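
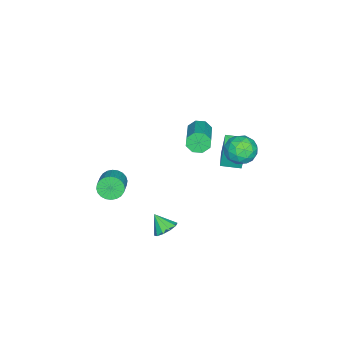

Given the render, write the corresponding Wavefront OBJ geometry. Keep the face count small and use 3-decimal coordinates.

v -2.135 0.672 0.736
v -1.821 0.479 0.188
v -0.031 1.155 0.977
v -0.345 1.348 1.524
v -1.987 0.955 0.158
v -0.197 1.631 0.947
v -2.24 1.265 0.466
v -0.45 1.941 1.255
v -2.432 1.228 0.932
v -0.641 1.904 1.721
v -2.449 0.865 1.283
v -0.659 1.541 2.072
v -2.283 0.389 1.313
v -0.493 1.065 2.102
v -2.03 0.079 1.005
v -0.24 0.755 1.794
v -1.839 0.116 0.539
v -0.048 0.792 1.328
v 0.406 -3.013 -2.632
v 0.788 -3.37 -3.127
v 1.957 -2.984 -2.503
v 1.574 -2.627 -2.008
v 0.768 -3.116 -3.246
v 1.936 -2.73 -2.622
v 0.692 -2.846 -3.271
v 1.861 -2.461 -2.647
v 0.573 -2.602 -3.199
v 1.742 -2.217 -2.575
v 0.429 -2.421 -3.041
v 1.598 -2.035 -2.417
v 0.281 -2.329 -2.821
v 1.449 -1.944 -2.196
v 0.152 -2.342 -2.571
v 1.32 -1.956 -1.947
v 0.061 -2.457 -2.331
v 1.23 -2.071 -1.707
v 0.023 -2.656 -2.137
v 1.192 -2.27 -1.513
v 0.044 -2.91 -2.018
v 1.212 -2.524 -1.394
v 0.119 -3.179 -1.993
v 1.288 -2.794 -1.369
v 0.238 -3.423 -2.065
v 1.407 -3.038 -1.441
v 0.382 -3.605 -2.223
v 1.551 -3.219 -1.599
v 0.531 -3.696 -2.444
v 1.699 -3.311 -1.819
v 0.66 -3.684 -2.693
v 1.828 -3.298 -2.069
v 0.75 -3.569 -2.933
v 1.919 -3.183 -2.309
v -0.847 2.367 0.616
v -0.894 2.547 2.124
v -1.19 3.373 0.485
v -1.236 3.552 1.994
v 0.156 2.708 0.606
v 0.11 2.887 2.115
v -0.186 3.713 0.476
v -0.233 3.893 1.984
v -0.241 4.467 2.531
v 0.427 4.496 1.938
v 0.233 3.184 3.002
v 0.901 3.213 2.409
v 0.894 3.777 3.103
v 0.601 4.57 2.812
v 0.059 3.11 2.128
v -0.234 3.903 1.837
v 0.613 3.658 1.689
v 1.129 4.07 2.292
v -0.469 3.61 2.648
v 0.047 4.022 3.251
v 0.051 4.594 2.193
v 0.609 3.086 2.747
v 0.604 3.417 3.155
v 0.997 3.435 2.806
v 0.154 4.637 2.707
v 0.546 4.654 2.358
v 0.821 4.232 3.043
v 0.114 3.026 2.582
v 0.506 3.043 2.233
v -0.337 4.245 2.134
v 0.056 4.263 1.785
v -0.161 3.448 1.897
v 0.553 4.119 1.699
v 0.832 3.365 1.975
v 0.337 3.304 1.81
v 0.165 3.77 1.639
v 0.857 4.361 2.053
v 1.135 3.607 2.329
v 1.131 3.938 2.737
v 0.959 4.404 2.566
v 0.966 3.868 1.906
v -0.475 4.073 2.611
v -0.197 3.319 2.887
v -0.299 3.276 2.374
v -0.471 3.742 2.203
v -0.172 4.315 2.965
v 0.107 3.561 3.241
v 0.495 3.91 3.301
v 0.323 4.376 3.13
v -0.306 3.812 3.034
v 2.691 0.882 -2.999
v 3.037 1.279 -2.569
v 2.509 0.178 -2.201
v 2.634 1.397 -2.557
v 2.252 1.317 -2.715
v 2.039 1.072 -2.981
v 2.074 0.754 -3.254
v 2.345 0.485 -3.429
v 2.749 0.368 -3.44
v 3.13 0.448 -3.283
v 3.344 0.693 -3.017
v 3.309 1.011 -2.744
f 2 1 5
f 2 5 3
f 3 5 6
f 3 6 4
f 5 1 7
f 5 7 6
f 6 7 8
f 6 8 4
f 7 1 9
f 7 9 8
f 8 9 10
f 8 10 4
f 9 1 11
f 9 11 10
f 10 11 12
f 10 12 4
f 11 1 13
f 11 13 12
f 12 13 14
f 12 14 4
f 13 1 15
f 13 15 14
f 14 15 16
f 14 16 4
f 15 1 17
f 15 17 16
f 16 17 18
f 16 18 4
f 17 1 2
f 17 2 18
f 18 2 3
f 18 3 4
f 20 19 23
f 20 23 21
f 21 23 24
f 21 24 22
f 23 19 25
f 23 25 24
f 24 25 26
f 24 26 22
f 25 19 27
f 25 27 26
f 26 27 28
f 26 28 22
f 27 19 29
f 27 29 28
f 28 29 30
f 28 30 22
f 29 19 31
f 29 31 30
f 30 31 32
f 30 32 22
f 31 19 33
f 31 33 32
f 32 33 34
f 32 34 22
f 33 19 35
f 33 35 34
f 34 35 36
f 34 36 22
f 35 19 37
f 35 37 36
f 36 37 38
f 36 38 22
f 37 19 39
f 37 39 38
f 38 39 40
f 38 40 22
f 39 19 41
f 39 41 40
f 40 41 42
f 40 42 22
f 41 19 43
f 41 43 42
f 42 43 44
f 42 44 22
f 43 19 45
f 43 45 44
f 44 45 46
f 44 46 22
f 45 19 47
f 45 47 46
f 46 47 48
f 46 48 22
f 47 19 49
f 47 49 48
f 48 49 50
f 48 50 22
f 49 19 51
f 49 51 50
f 50 51 52
f 50 52 22
f 51 19 20
f 51 20 52
f 52 20 21
f 52 21 22
f 54 56 53
f 57 54 53
f 53 56 55
f 55 57 53
f 54 60 56
f 58 54 57
f 58 60 54
f 56 60 55
f 59 57 55
f 55 60 59
f 59 58 57
f 60 58 59
f 61 98 77
f 98 72 101
f 77 101 66
f 98 101 77
f 61 77 73
f 77 66 78
f 73 78 62
f 77 78 73
f 61 73 82
f 73 62 83
f 82 83 68
f 73 83 82
f 61 82 94
f 82 68 97
f 94 97 71
f 82 97 94
f 61 94 98
f 94 71 102
f 98 102 72
f 94 102 98
f 62 78 89
f 78 66 92
f 89 92 70
f 78 92 89
f 66 101 79
f 101 72 100
f 79 100 65
f 101 100 79
f 72 102 99
f 102 71 95
f 99 95 63
f 102 95 99
f 71 97 96
f 97 68 84
f 96 84 67
f 97 84 96
f 68 83 88
f 83 62 85
f 88 85 69
f 83 85 88
f 64 90 76
f 90 70 91
f 76 91 65
f 90 91 76
f 64 76 74
f 76 65 75
f 74 75 63
f 76 75 74
f 64 74 81
f 74 63 80
f 81 80 67
f 74 80 81
f 64 81 86
f 81 67 87
f 86 87 69
f 81 87 86
f 64 86 90
f 86 69 93
f 90 93 70
f 86 93 90
f 65 91 79
f 91 70 92
f 79 92 66
f 91 92 79
f 63 75 99
f 75 65 100
f 99 100 72
f 75 100 99
f 67 80 96
f 80 63 95
f 96 95 71
f 80 95 96
f 69 87 88
f 87 67 84
f 88 84 68
f 87 84 88
f 70 93 89
f 93 69 85
f 89 85 62
f 93 85 89
f 104 103 106
f 104 106 105
f 106 103 107
f 106 107 105
f 107 103 108
f 107 108 105
f 108 103 109
f 108 109 105
f 109 103 110
f 109 110 105
f 110 103 111
f 110 111 105
f 111 103 112
f 111 112 105
f 112 103 113
f 112 113 105
f 113 103 114
f 113 114 105
f 114 103 104
f 114 104 105



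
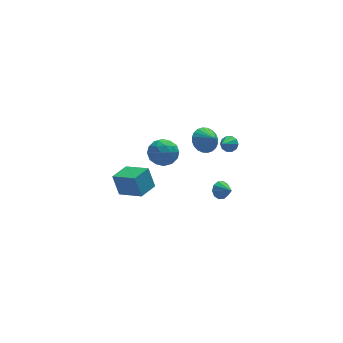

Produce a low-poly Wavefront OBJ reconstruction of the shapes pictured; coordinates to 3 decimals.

v 2.246 1.108 -4.041
v 2.498 1.522 -3.623
v 2.654 0.332 -3.519
v 2.139 1.42 -3.493
v 1.82 1.199 -3.571
v 1.664 0.944 -3.83
v 1.73 0.75 -4.168
v 1.993 0.694 -4.458
v 2.352 0.795 -4.589
v 2.671 1.016 -4.51
v 2.827 1.272 -4.252
v 2.761 1.465 -3.913
v -3.284 -2.156 -0.503
v -3.556 -1.761 0.791
v -4.287 -1.027 -1.059
v -4.56 -0.632 0.235
v -2.3 -1.308 -0.555
v -2.573 -0.913 0.739
v -3.304 -0.179 -1.111
v -3.576 0.216 0.183
v 1.653 2.503 -0.483
v 2.249 3.087 -0.174
v 2.027 1.757 0.203
v 1.98 3.146 0.037
v 1.661 3.108 0.169
v 1.341 2.977 0.202
v 1.068 2.774 0.13
v 0.885 2.53 -0.035
v 0.818 2.282 -0.268
v 0.879 2.067 -0.534
v 1.057 1.919 -0.793
v 1.326 1.859 -1.004
v 1.645 1.898 -1.136
v 1.965 2.028 -1.168
v 2.238 2.231 -1.097
v 2.421 2.475 -0.932
v 2.488 2.723 -0.698
v 2.428 2.938 -0.432
v -2.99 -2.696 4.169
v -2.243 -2.368 3.757
v -2.397 -4.052 4.163
v -1.65 -3.724 3.751
v -1.831 -3.498 4.619
v -2.197 -2.66 4.622
v -2.443 -3.76 3.298
v -2.809 -2.922 3.301
v -1.904 -3.025 3.218
v -1.526 -2.863 4.035
v -3.114 -3.557 3.885
v -2.736 -3.395 4.702
v -2.669 -2.413 3.963
v -1.971 -4.007 3.957
v -2.078 -3.874 4.467
v -1.638 -3.681 4.225
v -2.642 -2.584 4.472
v -2.202 -2.391 4.23
v -1.96 -3.056 4.737
v -2.438 -4.029 3.69
v -1.998 -3.836 3.448
v -3.002 -2.739 3.695
v -2.562 -2.546 3.453
v -2.68 -3.364 3.183
v -2.03 -2.606 3.405
v -1.682 -3.403 3.402
v -2.148 -3.425 3.135
v -2.363 -2.932 3.137
v -1.808 -2.511 3.885
v -1.459 -3.308 3.882
v -1.565 -3.175 4.392
v -1.781 -2.683 4.394
v -1.609 -2.897 3.568
v -3.181 -3.112 4.038
v -2.832 -3.909 4.035
v -2.859 -3.737 3.526
v -3.075 -3.245 3.528
v -2.958 -3.017 4.518
v -2.61 -3.814 4.515
v -2.277 -3.488 4.783
v -2.492 -2.995 4.785
v -3.031 -3.523 4.352
v 1.738 -2.006 2.813
v 2.031 -2.436 2.671
v 1.142 -2.614 3.427
v 2.172 -2.3 2.941
v 2.146 -2.052 3.163
v 1.965 -1.786 3.251
v 1.696 -1.604 3.171
v 1.444 -1.575 2.955
v 1.304 -1.711 2.684
v 1.329 -1.96 2.463
v 1.51 -2.226 2.375
v 1.779 -2.407 2.454
f 2 1 4
f 2 4 3
f 4 1 5
f 4 5 3
f 5 1 6
f 5 6 3
f 6 1 7
f 6 7 3
f 7 1 8
f 7 8 3
f 8 1 9
f 8 9 3
f 9 1 10
f 9 10 3
f 10 1 11
f 10 11 3
f 11 1 12
f 11 12 3
f 12 1 2
f 12 2 3
f 14 16 13
f 17 14 13
f 13 16 15
f 15 17 13
f 14 20 16
f 18 14 17
f 18 20 14
f 16 20 15
f 19 17 15
f 15 20 19
f 19 18 17
f 20 18 19
f 22 21 24
f 22 24 23
f 24 21 25
f 24 25 23
f 25 21 26
f 25 26 23
f 26 21 27
f 26 27 23
f 27 21 28
f 27 28 23
f 28 21 29
f 28 29 23
f 29 21 30
f 29 30 23
f 30 21 31
f 30 31 23
f 31 21 32
f 31 32 23
f 32 21 33
f 32 33 23
f 33 21 34
f 33 34 23
f 34 21 35
f 34 35 23
f 35 21 36
f 35 36 23
f 36 21 37
f 36 37 23
f 37 21 38
f 37 38 23
f 38 21 22
f 38 22 23
f 39 76 55
f 76 50 79
f 55 79 44
f 76 79 55
f 39 55 51
f 55 44 56
f 51 56 40
f 55 56 51
f 39 51 60
f 51 40 61
f 60 61 46
f 51 61 60
f 39 60 72
f 60 46 75
f 72 75 49
f 60 75 72
f 39 72 76
f 72 49 80
f 76 80 50
f 72 80 76
f 40 56 67
f 56 44 70
f 67 70 48
f 56 70 67
f 44 79 57
f 79 50 78
f 57 78 43
f 79 78 57
f 50 80 77
f 80 49 73
f 77 73 41
f 80 73 77
f 49 75 74
f 75 46 62
f 74 62 45
f 75 62 74
f 46 61 66
f 61 40 63
f 66 63 47
f 61 63 66
f 42 68 54
f 68 48 69
f 54 69 43
f 68 69 54
f 42 54 52
f 54 43 53
f 52 53 41
f 54 53 52
f 42 52 59
f 52 41 58
f 59 58 45
f 52 58 59
f 42 59 64
f 59 45 65
f 64 65 47
f 59 65 64
f 42 64 68
f 64 47 71
f 68 71 48
f 64 71 68
f 43 69 57
f 69 48 70
f 57 70 44
f 69 70 57
f 41 53 77
f 53 43 78
f 77 78 50
f 53 78 77
f 45 58 74
f 58 41 73
f 74 73 49
f 58 73 74
f 47 65 66
f 65 45 62
f 66 62 46
f 65 62 66
f 48 71 67
f 71 47 63
f 67 63 40
f 71 63 67
f 82 81 84
f 82 84 83
f 84 81 85
f 84 85 83
f 85 81 86
f 85 86 83
f 86 81 87
f 86 87 83
f 87 81 88
f 87 88 83
f 88 81 89
f 88 89 83
f 89 81 90
f 89 90 83
f 90 81 91
f 90 91 83
f 91 81 92
f 91 92 83
f 92 81 82
f 92 82 83



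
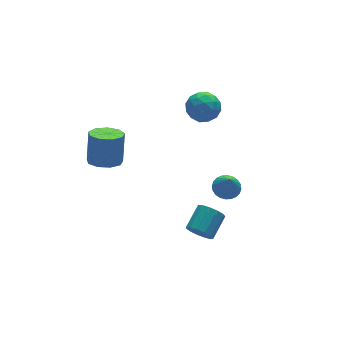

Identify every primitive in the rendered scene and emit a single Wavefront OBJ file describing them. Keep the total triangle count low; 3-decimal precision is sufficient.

v 3.29 4.326 0.584
v 4.139 3.943 0.916
v 2.481 3.137 1.284
v 3.33 2.754 1.616
v 2.996 3.609 1.983
v 3.496 4.344 1.551
v 3.124 2.736 0.649
v 3.624 3.471 0.217
v 4.037 2.961 0.956
v 3.957 3.5 1.78
v 2.663 3.58 0.42
v 2.583 4.119 1.244
v 3.785 4.239 0.689
v 2.835 2.841 1.511
v 2.638 3.343 1.727
v 3.137 3.119 1.922
v 3.407 4.474 1.062
v 3.906 4.25 1.257
v 3.235 4.053 1.884
v 2.714 2.83 0.943
v 3.213 2.606 1.138
v 3.483 3.961 0.278
v 3.982 3.737 0.473
v 3.385 3.027 0.316
v 4.224 3.437 0.907
v 3.749 2.738 1.318
v 3.628 2.727 0.75
v 3.922 3.159 0.496
v 4.178 3.754 1.392
v 3.702 3.055 1.803
v 3.506 3.557 2.019
v 3.8 3.989 1.765
v 4.118 3.176 1.415
v 2.918 4.025 0.397
v 2.442 3.326 0.808
v 2.82 3.091 0.435
v 3.114 3.523 0.181
v 2.871 4.342 0.882
v 2.396 3.643 1.293
v 2.698 3.921 1.704
v 2.992 4.353 1.45
v 2.502 3.904 0.785
v -3.28 1.983 1.404
v -2.46 2.219 1.088
v -2.02 2.794 2.659
v -2.84 2.557 2.976
v -2.858 2.694 1.026
v -2.417 3.269 2.597
v -3.453 2.836 1.141
v -3.012 3.411 2.712
v -3.967 2.579 1.379
v -3.527 3.153 2.95
v -4.16 2.043 1.629
v -3.72 2.617 3.2
v -3.941 1.478 1.774
v -3.501 2.053 3.345
v -3.413 1.15 1.746
v -2.973 1.724 3.317
v -2.823 1.211 1.558
v -2.382 1.786 3.129
v -2.447 1.634 1.298
v -2.006 2.208 2.87
v 2.297 -0.514 -1.571
v 2.708 0.055 -1.307
v 2.183 -1.006 -0.329
v 2.438 0.166 -1.288
v 2.146 0.174 -1.312
v 1.878 0.076 -1.375
v 1.673 -0.111 -1.468
v 1.563 -0.36 -1.577
v 1.565 -0.632 -1.685
v 1.679 -0.886 -1.775
v 1.886 -1.084 -1.834
v 2.157 -1.194 -1.853
v 2.448 -1.202 -1.829
v 2.717 -1.104 -1.766
v 2.921 -0.917 -1.673
v 3.031 -0.668 -1.564
v 3.029 -0.396 -1.457
v 2.916 -0.142 -1.366
v -0.454 -2.478 -2.016
v 0.022 -2.819 -2.485
v 1.11 -2.142 -1.873
v 0.634 -1.802 -1.404
v -0.095 -2.459 -2.675
v 0.993 -1.783 -2.062
v -0.326 -2.106 -2.655
v 0.762 -1.429 -2.042
v -0.598 -1.871 -2.432
v 0.49 -1.194 -1.82
v -0.824 -1.829 -2.077
v 0.264 -1.152 -1.465
v -0.932 -1.993 -1.703
v 0.156 -1.316 -1.091
v -0.889 -2.311 -1.429
v 0.199 -1.634 -0.816
v -0.708 -2.682 -1.34
v 0.38 -2.006 -0.728
v -0.446 -2.989 -1.467
v 0.642 -2.312 -0.854
v -0.186 -3.133 -1.768
v 0.901 -2.457 -1.155
v -0.012 -3.07 -2.147
v 1.076 -2.393 -1.535
f 1 38 17
f 38 12 41
f 17 41 6
f 38 41 17
f 1 17 13
f 17 6 18
f 13 18 2
f 17 18 13
f 1 13 22
f 13 2 23
f 22 23 8
f 13 23 22
f 1 22 34
f 22 8 37
f 34 37 11
f 22 37 34
f 1 34 38
f 34 11 42
f 38 42 12
f 34 42 38
f 2 18 29
f 18 6 32
f 29 32 10
f 18 32 29
f 6 41 19
f 41 12 40
f 19 40 5
f 41 40 19
f 12 42 39
f 42 11 35
f 39 35 3
f 42 35 39
f 11 37 36
f 37 8 24
f 36 24 7
f 37 24 36
f 8 23 28
f 23 2 25
f 28 25 9
f 23 25 28
f 4 30 16
f 30 10 31
f 16 31 5
f 30 31 16
f 4 16 14
f 16 5 15
f 14 15 3
f 16 15 14
f 4 14 21
f 14 3 20
f 21 20 7
f 14 20 21
f 4 21 26
f 21 7 27
f 26 27 9
f 21 27 26
f 4 26 30
f 26 9 33
f 30 33 10
f 26 33 30
f 5 31 19
f 31 10 32
f 19 32 6
f 31 32 19
f 3 15 39
f 15 5 40
f 39 40 12
f 15 40 39
f 7 20 36
f 20 3 35
f 36 35 11
f 20 35 36
f 9 27 28
f 27 7 24
f 28 24 8
f 27 24 28
f 10 33 29
f 33 9 25
f 29 25 2
f 33 25 29
f 44 43 47
f 44 47 45
f 45 47 48
f 45 48 46
f 47 43 49
f 47 49 48
f 48 49 50
f 48 50 46
f 49 43 51
f 49 51 50
f 50 51 52
f 50 52 46
f 51 43 53
f 51 53 52
f 52 53 54
f 52 54 46
f 53 43 55
f 53 55 54
f 54 55 56
f 54 56 46
f 55 43 57
f 55 57 56
f 56 57 58
f 56 58 46
f 57 43 59
f 57 59 58
f 58 59 60
f 58 60 46
f 59 43 61
f 59 61 60
f 60 61 62
f 60 62 46
f 61 43 44
f 61 44 62
f 62 44 45
f 62 45 46
f 64 63 66
f 64 66 65
f 66 63 67
f 66 67 65
f 67 63 68
f 67 68 65
f 68 63 69
f 68 69 65
f 69 63 70
f 69 70 65
f 70 63 71
f 70 71 65
f 71 63 72
f 71 72 65
f 72 63 73
f 72 73 65
f 73 63 74
f 73 74 65
f 74 63 75
f 74 75 65
f 75 63 76
f 75 76 65
f 76 63 77
f 76 77 65
f 77 63 78
f 77 78 65
f 78 63 79
f 78 79 65
f 79 63 80
f 79 80 65
f 80 63 64
f 80 64 65
f 82 81 85
f 82 85 83
f 83 85 86
f 83 86 84
f 85 81 87
f 85 87 86
f 86 87 88
f 86 88 84
f 87 81 89
f 87 89 88
f 88 89 90
f 88 90 84
f 89 81 91
f 89 91 90
f 90 91 92
f 90 92 84
f 91 81 93
f 91 93 92
f 92 93 94
f 92 94 84
f 93 81 95
f 93 95 94
f 94 95 96
f 94 96 84
f 95 81 97
f 95 97 96
f 96 97 98
f 96 98 84
f 97 81 99
f 97 99 98
f 98 99 100
f 98 100 84
f 99 81 101
f 99 101 100
f 100 101 102
f 100 102 84
f 101 81 103
f 101 103 102
f 102 103 104
f 102 104 84
f 103 81 82
f 103 82 104
f 104 82 83
f 104 83 84



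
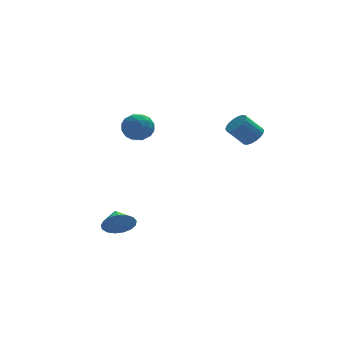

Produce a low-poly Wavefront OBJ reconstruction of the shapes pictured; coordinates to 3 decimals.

v 4.428 -3.619 1.864
v 4.969 -3.835 2.368
v 3.972 -3.777 3.461
v 3.432 -3.561 2.956
v 4.993 -3.493 2.372
v 3.996 -3.435 3.465
v 4.905 -3.176 2.275
v 3.909 -3.118 3.368
v 4.723 -2.947 2.097
v 3.727 -2.889 3.19
v 4.483 -2.851 1.872
v 3.486 -2.793 2.965
v 4.231 -2.907 1.646
v 3.235 -2.849 2.739
v 4.019 -3.104 1.463
v 3.023 -3.046 2.556
v 3.888 -3.403 1.359
v 2.891 -3.345 2.452
v 3.864 -3.745 1.355
v 2.867 -3.687 2.448
v 3.951 -4.062 1.452
v 2.955 -4.004 2.545
v 4.133 -4.291 1.63
v 3.137 -4.233 2.723
v 4.374 -4.387 1.855
v 3.377 -4.329 2.948
v 4.625 -4.331 2.081
v 3.629 -4.273 3.174
v 4.837 -4.134 2.264
v 3.841 -4.076 3.357
v -3.368 -4.442 -3.78
v -2.612 -4.73 -3.193
v -3.352 -3.338 -3.26
v -2.395 -4.551 -3.58
v -2.4 -4.347 -4.012
v -2.627 -4.164 -4.392
v -3.024 -4.045 -4.632
v -3.5 -4.017 -4.676
v -3.946 -4.086 -4.515
v -4.259 -4.236 -4.186
v -4.368 -4.434 -3.764
v -4.248 -4.633 -3.346
v -3.927 -4.789 -3.027
v -3.478 -4.865 -2.881
v -3.003 -4.844 -2.941
v -1.655 -0.074 1.628
v -0.742 -0.391 1.953
v -2.338 -1.469 2.187
v -1.425 -1.786 2.512
v -1.886 -1.002 2.973
v -1.464 -0.14 2.628
v -1.616 -1.72 1.512
v -1.194 -0.858 1.167
v -0.717 -1.408 1.881
v -0.885 -0.965 2.784
v -2.195 -0.895 1.356
v -2.363 -0.452 2.259
v -1.139 -0.11 1.742
v -1.941 -1.75 2.398
v -2.213 -1.289 2.67
v -1.676 -1.476 2.86
v -1.563 0.037 2.139
v -1.027 -0.149 2.329
v -1.699 -0.508 2.929
v -2.053 -1.711 1.811
v -1.517 -1.897 2.001
v -1.404 -0.384 1.28
v -0.867 -0.571 1.47
v -1.381 -1.352 1.211
v -0.587 -0.894 1.89
v -0.989 -1.714 2.219
v -1.101 -1.675 1.631
v -0.853 -1.169 1.428
v -0.686 -0.634 2.421
v -1.087 -1.454 2.749
v -1.358 -0.993 3.021
v -1.11 -0.486 2.818
v -0.671 -1.231 2.379
v -1.993 -0.406 1.391
v -2.394 -1.226 1.719
v -1.97 -1.374 1.322
v -1.722 -0.867 1.119
v -2.091 -0.146 1.921
v -2.493 -0.966 2.25
v -2.227 -0.691 2.712
v -1.979 -0.185 2.509
v -2.409 -0.629 1.761
f 2 1 5
f 2 5 3
f 3 5 6
f 3 6 4
f 5 1 7
f 5 7 6
f 6 7 8
f 6 8 4
f 7 1 9
f 7 9 8
f 8 9 10
f 8 10 4
f 9 1 11
f 9 11 10
f 10 11 12
f 10 12 4
f 11 1 13
f 11 13 12
f 12 13 14
f 12 14 4
f 13 1 15
f 13 15 14
f 14 15 16
f 14 16 4
f 15 1 17
f 15 17 16
f 16 17 18
f 16 18 4
f 17 1 19
f 17 19 18
f 18 19 20
f 18 20 4
f 19 1 21
f 19 21 20
f 20 21 22
f 20 22 4
f 21 1 23
f 21 23 22
f 22 23 24
f 22 24 4
f 23 1 25
f 23 25 24
f 24 25 26
f 24 26 4
f 25 1 27
f 25 27 26
f 26 27 28
f 26 28 4
f 27 1 29
f 27 29 28
f 28 29 30
f 28 30 4
f 29 1 2
f 29 2 30
f 30 2 3
f 30 3 4
f 32 31 34
f 32 34 33
f 34 31 35
f 34 35 33
f 35 31 36
f 35 36 33
f 36 31 37
f 36 37 33
f 37 31 38
f 37 38 33
f 38 31 39
f 38 39 33
f 39 31 40
f 39 40 33
f 40 31 41
f 40 41 33
f 41 31 42
f 41 42 33
f 42 31 43
f 42 43 33
f 43 31 44
f 43 44 33
f 44 31 45
f 44 45 33
f 45 31 32
f 45 32 33
f 46 83 62
f 83 57 86
f 62 86 51
f 83 86 62
f 46 62 58
f 62 51 63
f 58 63 47
f 62 63 58
f 46 58 67
f 58 47 68
f 67 68 53
f 58 68 67
f 46 67 79
f 67 53 82
f 79 82 56
f 67 82 79
f 46 79 83
f 79 56 87
f 83 87 57
f 79 87 83
f 47 63 74
f 63 51 77
f 74 77 55
f 63 77 74
f 51 86 64
f 86 57 85
f 64 85 50
f 86 85 64
f 57 87 84
f 87 56 80
f 84 80 48
f 87 80 84
f 56 82 81
f 82 53 69
f 81 69 52
f 82 69 81
f 53 68 73
f 68 47 70
f 73 70 54
f 68 70 73
f 49 75 61
f 75 55 76
f 61 76 50
f 75 76 61
f 49 61 59
f 61 50 60
f 59 60 48
f 61 60 59
f 49 59 66
f 59 48 65
f 66 65 52
f 59 65 66
f 49 66 71
f 66 52 72
f 71 72 54
f 66 72 71
f 49 71 75
f 71 54 78
f 75 78 55
f 71 78 75
f 50 76 64
f 76 55 77
f 64 77 51
f 76 77 64
f 48 60 84
f 60 50 85
f 84 85 57
f 60 85 84
f 52 65 81
f 65 48 80
f 81 80 56
f 65 80 81
f 54 72 73
f 72 52 69
f 73 69 53
f 72 69 73
f 55 78 74
f 78 54 70
f 74 70 47
f 78 70 74



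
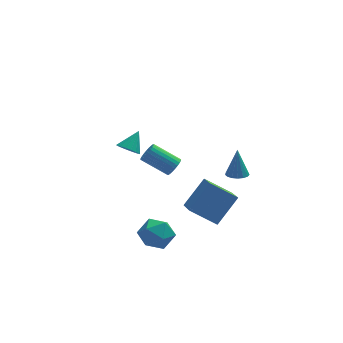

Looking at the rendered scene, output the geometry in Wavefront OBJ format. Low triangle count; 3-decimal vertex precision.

v -2.885 -3.18 -3.975
v -2.167 -2.767 -3.229
v -1.553 -4.133 -4.731
v -0.835 -3.72 -3.985
v -1.628 -4.434 -3.66
v -2.451 -3.844 -3.193
v -1.269 -3.056 -4.767
v -2.092 -2.466 -4.3
v -1.168 -2.691 -3.719
v -1.39 -3.542 -3.035
v -2.33 -3.358 -4.925
v -2.552 -4.209 -4.241
v -0.032 2.649 -3.172
v 0.34 2.636 -2.627
v -1.135 3.258 -1.604
v -1.508 3.271 -2.148
v 0.383 2.875 -2.711
v -1.093 3.498 -1.688
v 0.362 3.08 -2.865
v -1.113 3.703 -1.842
v 0.281 3.22 -3.066
v -1.194 3.842 -2.043
v 0.153 3.272 -3.283
v -1.322 3.895 -2.26
v -0.004 3.23 -3.483
v -1.479 3.852 -2.46
v -0.165 3.099 -3.636
v -1.64 3.721 -2.613
v -0.305 2.899 -3.718
v -1.781 3.522 -2.695
v -0.405 2.662 -3.716
v -1.88 3.284 -2.693
v -0.447 2.422 -3.632
v -1.923 3.045 -2.609
v -0.427 2.217 -3.478
v -1.902 2.84 -2.455
v -0.346 2.078 -3.277
v -1.821 2.7 -2.254
v -0.218 2.025 -3.06
v -1.693 2.648 -2.037
v -0.061 2.068 -2.86
v -1.536 2.69 -1.837
v 0.1 2.199 -2.707
v -1.375 2.821 -1.684
v 0.241 2.398 -2.625
v -1.235 3.021 -1.602
v 1.684 -2.146 -4.641
v 0.189 -1.663 -3.647
v 1.64 -0.339 -5.586
v 0.144 0.144 -4.592
v 2.956 -1.324 -3.128
v 1.46 -0.841 -2.134
v 2.911 0.483 -4.073
v 1.416 0.966 -3.079
v -3.271 -2.982 2.696
v -2.756 -3.44 2.666
v -2.609 -2.298 3.624
v -2.675 -3.232 2.455
v -2.713 -2.975 2.291
v -2.861 -2.719 2.208
v -3.09 -2.515 2.222
v -3.355 -2.404 2.329
v -3.604 -2.408 2.509
v -3.787 -2.525 2.727
v -3.868 -2.733 2.938
v -3.83 -2.99 3.101
v -3.682 -3.246 3.184
v -3.453 -3.45 3.171
v -3.187 -3.561 3.063
v -2.939 -3.557 2.883
v 2.547 -3.175 0.253
v 3.029 -3.606 0.328
v 2.593 -2.825 1.967
v 3.176 -3.338 0.27
v 3.18 -3.033 0.207
v 3.039 -2.761 0.156
v 2.785 -2.584 0.126
v 2.477 -2.542 0.125
v 2.185 -2.645 0.154
v 1.976 -2.869 0.206
v 1.898 -3.164 0.268
v 1.968 -3.461 0.327
v 2.172 -3.693 0.369
v 2.461 -3.806 0.384
v 2.77 -3.774 0.369
f 1 12 6
f 1 6 2
f 1 2 8
f 1 8 11
f 1 11 12
f 2 6 10
f 6 12 5
f 12 11 3
f 11 8 7
f 8 2 9
f 4 10 5
f 4 5 3
f 4 3 7
f 4 7 9
f 4 9 10
f 5 10 6
f 3 5 12
f 7 3 11
f 9 7 8
f 10 9 2
f 14 13 17
f 14 17 15
f 15 17 18
f 15 18 16
f 17 13 19
f 17 19 18
f 18 19 20
f 18 20 16
f 19 13 21
f 19 21 20
f 20 21 22
f 20 22 16
f 21 13 23
f 21 23 22
f 22 23 24
f 22 24 16
f 23 13 25
f 23 25 24
f 24 25 26
f 24 26 16
f 25 13 27
f 25 27 26
f 26 27 28
f 26 28 16
f 27 13 29
f 27 29 28
f 28 29 30
f 28 30 16
f 29 13 31
f 29 31 30
f 30 31 32
f 30 32 16
f 31 13 33
f 31 33 32
f 32 33 34
f 32 34 16
f 33 13 35
f 33 35 34
f 34 35 36
f 34 36 16
f 35 13 37
f 35 37 36
f 36 37 38
f 36 38 16
f 37 13 39
f 37 39 38
f 38 39 40
f 38 40 16
f 39 13 41
f 39 41 40
f 40 41 42
f 40 42 16
f 41 13 43
f 41 43 42
f 42 43 44
f 42 44 16
f 43 13 45
f 43 45 44
f 44 45 46
f 44 46 16
f 45 13 14
f 45 14 46
f 46 14 15
f 46 15 16
f 48 50 47
f 51 48 47
f 47 50 49
f 49 51 47
f 48 54 50
f 52 48 51
f 52 54 48
f 50 54 49
f 53 51 49
f 49 54 53
f 53 52 51
f 54 52 53
f 56 55 58
f 56 58 57
f 58 55 59
f 58 59 57
f 59 55 60
f 59 60 57
f 60 55 61
f 60 61 57
f 61 55 62
f 61 62 57
f 62 55 63
f 62 63 57
f 63 55 64
f 63 64 57
f 64 55 65
f 64 65 57
f 65 55 66
f 65 66 57
f 66 55 67
f 66 67 57
f 67 55 68
f 67 68 57
f 68 55 69
f 68 69 57
f 69 55 70
f 69 70 57
f 70 55 56
f 70 56 57
f 72 71 74
f 72 74 73
f 74 71 75
f 74 75 73
f 75 71 76
f 75 76 73
f 76 71 77
f 76 77 73
f 77 71 78
f 77 78 73
f 78 71 79
f 78 79 73
f 79 71 80
f 79 80 73
f 80 71 81
f 80 81 73
f 81 71 82
f 81 82 73
f 82 71 83
f 82 83 73
f 83 71 84
f 83 84 73
f 84 71 85
f 84 85 73
f 85 71 72
f 85 72 73



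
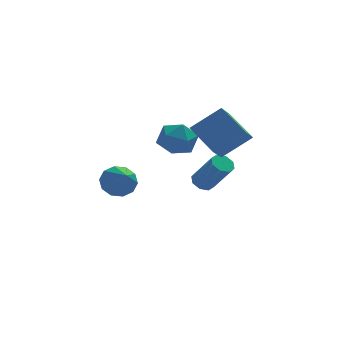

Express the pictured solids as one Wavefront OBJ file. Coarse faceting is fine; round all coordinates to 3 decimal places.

v 3.353 3.386 -2.653
v 3.867 3.659 -2.749
v 4.601 2.807 -1.242
v 4.087 2.534 -1.147
v 3.592 3.897 -2.481
v 4.326 3.045 -0.974
v 3.177 3.835 -2.314
v 3.911 2.983 -0.807
v 2.865 3.51 -2.345
v 3.599 2.658 -0.839
v 2.839 3.113 -2.558
v 3.573 2.261 -1.051
v 3.114 2.875 -2.826
v 3.848 2.023 -1.319
v 3.529 2.937 -2.993
v 4.263 2.085 -1.486
v 3.841 3.262 -2.961
v 4.575 2.41 -1.455
v 1.852 3.925 0.012
v 2.575 3.794 0.704
v 1.725 2.306 -0.164
v 2.448 2.175 0.528
v 1.545 2.53 0.804
v 1.623 3.531 0.912
v 2.677 2.569 -0.372
v 2.755 3.57 -0.264
v 3.085 2.956 0.466
v 2.385 2.932 1.193
v 1.915 3.168 -0.653
v 1.215 3.144 0.074
v 2.427 1.621 1.563
v 3.825 1.711 2.611
v 3.003 2.677 0.702
v 4.402 2.767 1.75
v 3.218 0.413 0.61
v 4.617 0.503 1.658
v 3.795 1.469 -0.251
v 5.193 1.559 0.797
v -1.122 -1.619 0.208
v -0.566 -1.915 -0.3
v -0.958 -2.961 1.172
v -0.329 -1.639 0.045
v -0.396 -1.355 0.451
v -0.74 -1.172 0.765
v -1.231 -1.16 0.867
v -1.679 -1.323 0.716
v -1.915 -1.599 0.372
v -1.849 -1.883 -0.035
v -1.504 -2.066 -0.349
v -1.014 -2.079 -0.45
f 2 1 5
f 2 5 3
f 3 5 6
f 3 6 4
f 5 1 7
f 5 7 6
f 6 7 8
f 6 8 4
f 7 1 9
f 7 9 8
f 8 9 10
f 8 10 4
f 9 1 11
f 9 11 10
f 10 11 12
f 10 12 4
f 11 1 13
f 11 13 12
f 12 13 14
f 12 14 4
f 13 1 15
f 13 15 14
f 14 15 16
f 14 16 4
f 15 1 17
f 15 17 16
f 16 17 18
f 16 18 4
f 17 1 2
f 17 2 18
f 18 2 3
f 18 3 4
f 19 30 24
f 19 24 20
f 19 20 26
f 19 26 29
f 19 29 30
f 20 24 28
f 24 30 23
f 30 29 21
f 29 26 25
f 26 20 27
f 22 28 23
f 22 23 21
f 22 21 25
f 22 25 27
f 22 27 28
f 23 28 24
f 21 23 30
f 25 21 29
f 27 25 26
f 28 27 20
f 32 34 31
f 35 32 31
f 31 34 33
f 33 35 31
f 32 38 34
f 36 32 35
f 36 38 32
f 34 38 33
f 37 35 33
f 33 38 37
f 37 36 35
f 38 36 37
f 40 39 42
f 40 42 41
f 42 39 43
f 42 43 41
f 43 39 44
f 43 44 41
f 44 39 45
f 44 45 41
f 45 39 46
f 45 46 41
f 46 39 47
f 46 47 41
f 47 39 48
f 47 48 41
f 48 39 49
f 48 49 41
f 49 39 50
f 49 50 41
f 50 39 40
f 50 40 41



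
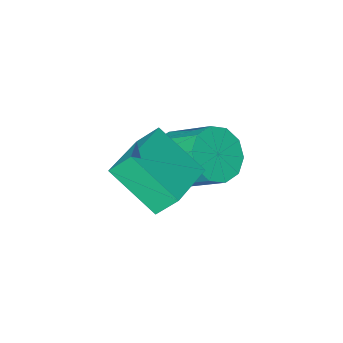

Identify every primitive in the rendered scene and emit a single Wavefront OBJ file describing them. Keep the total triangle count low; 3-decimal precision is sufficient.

v -2.539 1.625 0.622
v -1.724 1.499 1.113
v -2.166 2.908 2.21
v -2.981 3.035 1.718
v -1.614 1.878 0.67
v -2.056 3.287 1.767
v -1.858 2.161 0.208
v -2.3 3.57 1.305
v -2.361 2.239 -0.095
v -2.803 3.648 1.002
v -2.933 2.083 -0.125
v -3.375 3.492 0.972
v -3.354 1.752 0.13
v -3.796 3.161 1.227
v -3.464 1.373 0.573
v -3.906 2.782 1.67
v -3.22 1.09 1.035
v -3.662 2.499 2.132
v -2.717 1.012 1.338
v -3.159 2.421 2.435
v -2.145 1.168 1.368
v -2.587 2.577 2.465
v -1.429 3.509 1.619
v -0.832 2.171 2.796
v -1.859 3.968 2.358
v -1.261 2.629 3.535
v 0.121 4.471 1.925
v 0.719 3.132 3.102
v -0.308 4.929 2.664
v 0.289 3.591 3.841
f 2 1 5
f 2 5 3
f 3 5 6
f 3 6 4
f 5 1 7
f 5 7 6
f 6 7 8
f 6 8 4
f 7 1 9
f 7 9 8
f 8 9 10
f 8 10 4
f 9 1 11
f 9 11 10
f 10 11 12
f 10 12 4
f 11 1 13
f 11 13 12
f 12 13 14
f 12 14 4
f 13 1 15
f 13 15 14
f 14 15 16
f 14 16 4
f 15 1 17
f 15 17 16
f 16 17 18
f 16 18 4
f 17 1 19
f 17 19 18
f 18 19 20
f 18 20 4
f 19 1 21
f 19 21 20
f 20 21 22
f 20 22 4
f 21 1 2
f 21 2 22
f 22 2 3
f 22 3 4
f 24 26 23
f 27 24 23
f 23 26 25
f 25 27 23
f 24 30 26
f 28 24 27
f 28 30 24
f 26 30 25
f 29 27 25
f 25 30 29
f 29 28 27
f 30 28 29



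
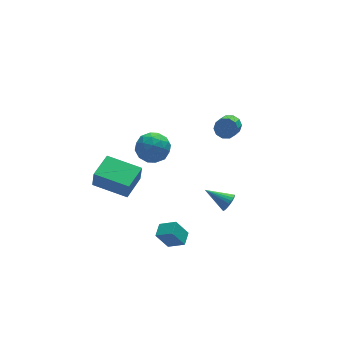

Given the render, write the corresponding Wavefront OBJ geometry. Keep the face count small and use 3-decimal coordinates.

v 1.414 -2.956 -1.657
v 1.744 -2.925 -1.218
v 0.446 -2.164 -0.983
v 1.809 -2.743 -1.339
v 1.806 -2.597 -1.516
v 1.735 -2.513 -1.716
v 1.608 -2.506 -1.907
v 1.448 -2.577 -2.054
v 1.282 -2.713 -2.132
v 1.138 -2.891 -2.128
v 1.043 -3.081 -2.043
v 1.011 -3.249 -1.891
v 1.049 -3.366 -1.698
v 1.15 -3.412 -1.498
v 1.297 -3.38 -1.326
v 1.464 -3.274 -1.211
v 1.622 -3.113 -1.172
v -1.309 -3.914 -3.185
v -1.898 -3.733 -2.202
v -1.973 -3.342 -3.688
v -2.562 -3.162 -2.705
v -0.858 -3.258 -3.035
v -1.447 -3.078 -2.052
v -1.522 -2.687 -3.538
v -2.111 -2.506 -2.555
v -3.627 3.47 -4.449
v -3.587 3.3 -3.373
v -2.493 4.605 -4.312
v -2.453 4.435 -3.236
v -2.187 2.065 -4.724
v -2.147 1.895 -3.648
v -1.053 3.2 -4.587
v -1.013 3.03 -3.511
v 2.832 0.464 1.145
v 3.201 0.024 0.911
v 2.637 -0.784 1.542
v 2.268 -0.344 1.775
v 3.365 0.159 1.231
v 2.8 -0.649 1.861
v 3.325 0.41 1.517
v 2.761 -0.398 2.147
v 3.097 0.682 1.661
v 2.532 -0.126 2.292
v 2.768 0.871 1.608
v 2.203 0.063 2.239
v 2.463 0.904 1.378
v 1.899 0.096 2.009
v 2.3 0.769 1.059
v 1.735 -0.039 1.689
v 2.339 0.518 0.773
v 1.775 -0.29 1.403
v 2.568 0.246 0.628
v 2.003 -0.562 1.259
v 2.897 0.057 0.681
v 2.332 -0.751 1.312
v -0.956 3.077 -1.058
v -0.199 2.743 -0.517
v -1.221 1.597 -1.603
v -0.464 1.263 -1.062
v -1.289 1.577 -0.617
v -1.125 2.491 -0.28
v -0.295 1.849 -1.84
v -0.131 2.763 -1.503
v 0.209 1.984 -1
v -0.405 1.815 -0.245
v -1.015 2.525 -1.875
v -1.629 2.356 -1.12
v -0.554 3.04 -0.74
v -0.866 1.3 -1.38
v -1.35 1.484 -1.119
v -0.906 1.288 -0.801
v -1.099 2.892 -0.601
v -0.654 2.696 -0.283
v -1.294 2.01 -0.341
v -0.766 1.644 -1.837
v -0.321 1.448 -1.519
v -0.514 3.052 -1.319
v -0.07 2.856 -1.001
v -0.126 2.33 -1.779
v 0.131 2.397 -0.706
v -0.025 1.527 -1.026
v 0.075 1.872 -1.483
v 0.171 2.409 -1.285
v -0.231 2.298 -0.262
v -0.386 1.428 -0.582
v -0.871 1.613 -0.32
v -0.775 2.15 -0.122
v 0.01 1.852 -0.546
v -1.034 2.912 -1.538
v -1.189 2.042 -1.858
v -0.645 2.19 -1.998
v -0.549 2.727 -1.8
v -1.395 2.813 -1.094
v -1.551 1.943 -1.414
v -1.591 1.931 -0.835
v -1.495 2.468 -0.637
v -1.43 2.488 -1.574
f 2 1 4
f 2 4 3
f 4 1 5
f 4 5 3
f 5 1 6
f 5 6 3
f 6 1 7
f 6 7 3
f 7 1 8
f 7 8 3
f 8 1 9
f 8 9 3
f 9 1 10
f 9 10 3
f 10 1 11
f 10 11 3
f 11 1 12
f 11 12 3
f 12 1 13
f 12 13 3
f 13 1 14
f 13 14 3
f 14 1 15
f 14 15 3
f 15 1 16
f 15 16 3
f 16 1 17
f 16 17 3
f 17 1 2
f 17 2 3
f 19 21 18
f 22 19 18
f 18 21 20
f 20 22 18
f 19 25 21
f 23 19 22
f 23 25 19
f 21 25 20
f 24 22 20
f 20 25 24
f 24 23 22
f 25 23 24
f 27 29 26
f 30 27 26
f 26 29 28
f 28 30 26
f 27 33 29
f 31 27 30
f 31 33 27
f 29 33 28
f 32 30 28
f 28 33 32
f 32 31 30
f 33 31 32
f 35 34 38
f 35 38 36
f 36 38 39
f 36 39 37
f 38 34 40
f 38 40 39
f 39 40 41
f 39 41 37
f 40 34 42
f 40 42 41
f 41 42 43
f 41 43 37
f 42 34 44
f 42 44 43
f 43 44 45
f 43 45 37
f 44 34 46
f 44 46 45
f 45 46 47
f 45 47 37
f 46 34 48
f 46 48 47
f 47 48 49
f 47 49 37
f 48 34 50
f 48 50 49
f 49 50 51
f 49 51 37
f 50 34 52
f 50 52 51
f 51 52 53
f 51 53 37
f 52 34 54
f 52 54 53
f 53 54 55
f 53 55 37
f 54 34 35
f 54 35 55
f 55 35 36
f 55 36 37
f 56 93 72
f 93 67 96
f 72 96 61
f 93 96 72
f 56 72 68
f 72 61 73
f 68 73 57
f 72 73 68
f 56 68 77
f 68 57 78
f 77 78 63
f 68 78 77
f 56 77 89
f 77 63 92
f 89 92 66
f 77 92 89
f 56 89 93
f 89 66 97
f 93 97 67
f 89 97 93
f 57 73 84
f 73 61 87
f 84 87 65
f 73 87 84
f 61 96 74
f 96 67 95
f 74 95 60
f 96 95 74
f 67 97 94
f 97 66 90
f 94 90 58
f 97 90 94
f 66 92 91
f 92 63 79
f 91 79 62
f 92 79 91
f 63 78 83
f 78 57 80
f 83 80 64
f 78 80 83
f 59 85 71
f 85 65 86
f 71 86 60
f 85 86 71
f 59 71 69
f 71 60 70
f 69 70 58
f 71 70 69
f 59 69 76
f 69 58 75
f 76 75 62
f 69 75 76
f 59 76 81
f 76 62 82
f 81 82 64
f 76 82 81
f 59 81 85
f 81 64 88
f 85 88 65
f 81 88 85
f 60 86 74
f 86 65 87
f 74 87 61
f 86 87 74
f 58 70 94
f 70 60 95
f 94 95 67
f 70 95 94
f 62 75 91
f 75 58 90
f 91 90 66
f 75 90 91
f 64 82 83
f 82 62 79
f 83 79 63
f 82 79 83
f 65 88 84
f 88 64 80
f 84 80 57
f 88 80 84



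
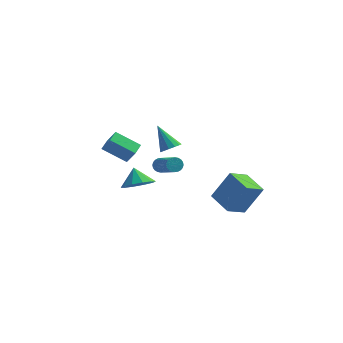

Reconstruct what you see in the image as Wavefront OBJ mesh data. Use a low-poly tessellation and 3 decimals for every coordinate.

v 0.829 -2.416 2.189
v 1.353 -2.523 2.576
v -0.049 -1.784 3.551
v 1.391 -2.178 2.441
v 1.251 -1.91 2.225
v 0.976 -1.802 1.998
v 0.656 -1.889 1.832
v 0.39 -2.144 1.779
v 0.264 -2.485 1.856
v 0.317 -2.805 2.039
v 0.533 -3.001 2.269
v 0.843 -3.011 2.474
v 1.149 -2.833 2.589
v -1.288 -1.243 -1.709
v -0.331 -0.957 -1.504
v -1.692 -0.597 -0.731
v -0.583 -0.529 -1.891
v -1.105 -0.373 -2.209
v -1.697 -0.549 -2.336
v -2.132 -0.991 -2.223
v -2.246 -1.529 -1.915
v -1.993 -1.958 -1.528
v -1.472 -2.113 -1.21
v -0.88 -1.937 -1.083
v -0.444 -1.495 -1.195
v 2.373 1.955 -4.181
v 3.407 2.321 -2.32
v 3.223 3.029 -4.864
v 4.257 3.395 -3.003
v 3.543 0.765 -4.597
v 4.577 1.131 -2.736
v 4.393 1.839 -5.28
v 5.427 2.205 -3.419
v -0.524 1.471 -1.595
v -0.173 1.451 -1.993
v 0.954 -0.091 -0.922
v 0.604 -0.071 -0.525
v -0.089 1.597 -1.872
v 1.038 0.055 -0.801
v -0.071 1.723 -1.709
v 1.056 0.181 -0.638
v -0.122 1.811 -1.529
v 1.005 0.269 -0.458
v -0.234 1.847 -1.359
v 0.893 0.305 -0.288
v -0.39 1.826 -1.225
v 0.737 0.284 -0.154
v -0.567 1.751 -1.147
v 0.56 0.209 -0.076
v -0.737 1.633 -1.138
v 0.391 0.091 -0.067
v -0.874 1.491 -1.198
v 0.253 -0.051 -0.127
v -0.958 1.345 -1.319
v 0.169 -0.197 -0.248
v -0.976 1.219 -1.482
v 0.151 -0.323 -0.411
v -0.925 1.131 -1.662
v 0.202 -0.411 -0.591
v -0.813 1.095 -1.832
v 0.314 -0.447 -0.761
v -0.657 1.116 -1.966
v 0.47 -0.426 -0.895
v -0.48 1.191 -2.044
v 0.647 -0.351 -0.973
v -0.311 1.309 -2.053
v 0.817 -0.233 -0.982
v -4.185 1.986 -0.907
v -3.605 1.709 0.047
v -4.052 2.918 -0.717
v -3.472 2.641 0.237
v -2.668 1.959 -1.837
v -2.088 1.682 -0.883
v -2.535 2.891 -1.647
v -1.955 2.614 -0.693
f 2 1 4
f 2 4 3
f 4 1 5
f 4 5 3
f 5 1 6
f 5 6 3
f 6 1 7
f 6 7 3
f 7 1 8
f 7 8 3
f 8 1 9
f 8 9 3
f 9 1 10
f 9 10 3
f 10 1 11
f 10 11 3
f 11 1 12
f 11 12 3
f 12 1 13
f 12 13 3
f 13 1 2
f 13 2 3
f 15 14 17
f 15 17 16
f 17 14 18
f 17 18 16
f 18 14 19
f 18 19 16
f 19 14 20
f 19 20 16
f 20 14 21
f 20 21 16
f 21 14 22
f 21 22 16
f 22 14 23
f 22 23 16
f 23 14 24
f 23 24 16
f 24 14 25
f 24 25 16
f 25 14 15
f 25 15 16
f 27 29 26
f 30 27 26
f 26 29 28
f 28 30 26
f 27 33 29
f 31 27 30
f 31 33 27
f 29 33 28
f 32 30 28
f 28 33 32
f 32 31 30
f 33 31 32
f 35 34 38
f 35 38 36
f 36 38 39
f 36 39 37
f 38 34 40
f 38 40 39
f 39 40 41
f 39 41 37
f 40 34 42
f 40 42 41
f 41 42 43
f 41 43 37
f 42 34 44
f 42 44 43
f 43 44 45
f 43 45 37
f 44 34 46
f 44 46 45
f 45 46 47
f 45 47 37
f 46 34 48
f 46 48 47
f 47 48 49
f 47 49 37
f 48 34 50
f 48 50 49
f 49 50 51
f 49 51 37
f 50 34 52
f 50 52 51
f 51 52 53
f 51 53 37
f 52 34 54
f 52 54 53
f 53 54 55
f 53 55 37
f 54 34 56
f 54 56 55
f 55 56 57
f 55 57 37
f 56 34 58
f 56 58 57
f 57 58 59
f 57 59 37
f 58 34 60
f 58 60 59
f 59 60 61
f 59 61 37
f 60 34 62
f 60 62 61
f 61 62 63
f 61 63 37
f 62 34 64
f 62 64 63
f 63 64 65
f 63 65 37
f 64 34 66
f 64 66 65
f 65 66 67
f 65 67 37
f 66 34 35
f 66 35 67
f 67 35 36
f 67 36 37
f 69 71 68
f 72 69 68
f 68 71 70
f 70 72 68
f 69 75 71
f 73 69 72
f 73 75 69
f 71 75 70
f 74 72 70
f 70 75 74
f 74 73 72
f 75 73 74



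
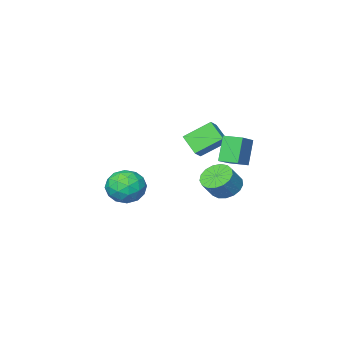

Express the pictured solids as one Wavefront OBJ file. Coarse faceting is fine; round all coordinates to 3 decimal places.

v -3.303 1.629 -1.239
v -3.326 0.492 -0.405
v -2.702 1.96 -0.771
v -2.725 0.823 0.063
v -2.055 0.837 -2.283
v -2.078 -0.3 -1.449
v -1.454 1.168 -1.815
v -1.477 0.031 -0.981
v 3.882 2.88 -1.591
v 4.693 2.432 -2.23
v 2.627 2.288 -2.77
v 3.438 1.84 -3.409
v 3.206 1.396 -2.401
v 3.982 1.762 -1.673
v 3.338 2.958 -3.327
v 4.114 3.324 -2.599
v 4.357 2.481 -3.303
v 4.275 1.516 -2.731
v 3.045 3.204 -2.269
v 2.963 2.239 -1.697
v 4.398 2.708 -1.807
v 2.922 2.012 -3.193
v 2.786 1.751 -2.601
v 3.263 1.488 -2.976
v 3.98 2.314 -1.48
v 4.456 2.051 -1.855
v 3.582 1.442 -1.956
v 2.864 2.669 -3.145
v 3.34 2.406 -3.52
v 4.057 3.232 -2.024
v 4.534 2.969 -2.399
v 3.738 3.278 -3.044
v 4.677 2.474 -2.813
v 3.939 2.126 -3.506
v 3.88 2.783 -3.458
v 4.336 2.998 -3.03
v 4.629 1.906 -2.477
v 3.891 1.558 -3.17
v 3.755 1.297 -2.578
v 4.211 1.512 -2.15
v 4.431 1.935 -3.108
v 3.429 3.162 -1.83
v 2.691 2.814 -2.523
v 3.109 3.208 -2.85
v 3.565 3.423 -2.422
v 3.381 2.594 -1.494
v 2.643 2.246 -2.187
v 2.984 1.722 -1.97
v 3.44 1.937 -1.542
v 2.889 2.785 -1.892
v -1.864 3.408 -3.519
v -1.365 4.039 -4.005
v -0.577 4.184 -3.007
v -1.076 3.552 -2.521
v -1.677 4.287 -3.794
v -0.888 4.431 -2.797
v -2.031 4.333 -3.521
v -1.243 4.477 -2.523
v -2.347 4.167 -3.247
v -1.559 4.312 -2.249
v -2.553 3.827 -3.036
v -1.764 3.972 -2.038
v -2.601 3.391 -2.935
v -1.812 3.536 -1.937
v -2.48 2.959 -2.968
v -1.691 3.104 -1.97
v -2.218 2.63 -3.127
v -1.429 2.775 -2.129
v -1.875 2.479 -3.376
v -1.086 2.623 -2.378
v -1.53 2.54 -3.658
v -0.741 2.685 -2.66
v -1.261 2.801 -3.908
v -0.472 2.945 -2.91
v -1.13 3.2 -4.069
v -0.342 3.345 -3.071
v -1.168 3.647 -4.104
v -0.38 3.792 -3.106
v -2.719 2.452 -2.39
v -3.342 2.01 -0.882
v -3.28 3.385 -2.349
v -3.904 2.944 -0.841
v -1.496 3.156 -1.679
v -2.12 2.715 -0.171
v -2.058 4.09 -1.638
v -2.681 3.648 -0.13
f 2 4 1
f 5 2 1
f 1 4 3
f 3 5 1
f 2 8 4
f 6 2 5
f 6 8 2
f 4 8 3
f 7 5 3
f 3 8 7
f 7 6 5
f 8 6 7
f 9 46 25
f 46 20 49
f 25 49 14
f 46 49 25
f 9 25 21
f 25 14 26
f 21 26 10
f 25 26 21
f 9 21 30
f 21 10 31
f 30 31 16
f 21 31 30
f 9 30 42
f 30 16 45
f 42 45 19
f 30 45 42
f 9 42 46
f 42 19 50
f 46 50 20
f 42 50 46
f 10 26 37
f 26 14 40
f 37 40 18
f 26 40 37
f 14 49 27
f 49 20 48
f 27 48 13
f 49 48 27
f 20 50 47
f 50 19 43
f 47 43 11
f 50 43 47
f 19 45 44
f 45 16 32
f 44 32 15
f 45 32 44
f 16 31 36
f 31 10 33
f 36 33 17
f 31 33 36
f 12 38 24
f 38 18 39
f 24 39 13
f 38 39 24
f 12 24 22
f 24 13 23
f 22 23 11
f 24 23 22
f 12 22 29
f 22 11 28
f 29 28 15
f 22 28 29
f 12 29 34
f 29 15 35
f 34 35 17
f 29 35 34
f 12 34 38
f 34 17 41
f 38 41 18
f 34 41 38
f 13 39 27
f 39 18 40
f 27 40 14
f 39 40 27
f 11 23 47
f 23 13 48
f 47 48 20
f 23 48 47
f 15 28 44
f 28 11 43
f 44 43 19
f 28 43 44
f 17 35 36
f 35 15 32
f 36 32 16
f 35 32 36
f 18 41 37
f 41 17 33
f 37 33 10
f 41 33 37
f 52 51 55
f 52 55 53
f 53 55 56
f 53 56 54
f 55 51 57
f 55 57 56
f 56 57 58
f 56 58 54
f 57 51 59
f 57 59 58
f 58 59 60
f 58 60 54
f 59 51 61
f 59 61 60
f 60 61 62
f 60 62 54
f 61 51 63
f 61 63 62
f 62 63 64
f 62 64 54
f 63 51 65
f 63 65 64
f 64 65 66
f 64 66 54
f 65 51 67
f 65 67 66
f 66 67 68
f 66 68 54
f 67 51 69
f 67 69 68
f 68 69 70
f 68 70 54
f 69 51 71
f 69 71 70
f 70 71 72
f 70 72 54
f 71 51 73
f 71 73 72
f 72 73 74
f 72 74 54
f 73 51 75
f 73 75 74
f 74 75 76
f 74 76 54
f 75 51 77
f 75 77 76
f 76 77 78
f 76 78 54
f 77 51 52
f 77 52 78
f 78 52 53
f 78 53 54
f 80 82 79
f 83 80 79
f 79 82 81
f 81 83 79
f 80 86 82
f 84 80 83
f 84 86 80
f 82 86 81
f 85 83 81
f 81 86 85
f 85 84 83
f 86 84 85



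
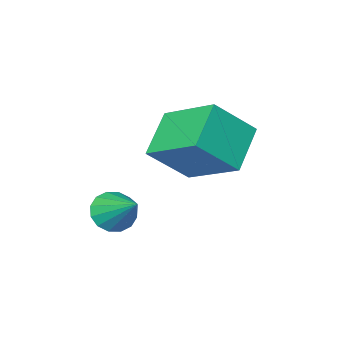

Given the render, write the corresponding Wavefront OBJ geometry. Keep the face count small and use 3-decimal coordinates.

v -1.651 -0.236 -0.465
v -2.693 -0.939 0.406
v -2.027 1.44 0.436
v -3.07 0.737 1.308
v -0.55 -0.557 0.592
v -1.593 -1.26 1.464
v -0.927 1.119 1.494
v -1.969 0.416 2.365
v 0.331 -0.709 -1.327
v 0.688 -0.396 -1.786
v 0.389 0.509 -0.453
v 0.363 -0.325 -1.863
v 0.029 -0.357 -1.797
v -0.224 -0.483 -1.605
v -0.328 -0.669 -1.338
v -0.256 -0.866 -1.068
v -0.026 -1.021 -0.868
v 0.299 -1.092 -0.791
v 0.633 -1.061 -0.857
v 0.885 -0.935 -1.05
v 0.989 -0.748 -1.316
v 0.917 -0.551 -1.586
f 2 4 1
f 5 2 1
f 1 4 3
f 3 5 1
f 2 8 4
f 6 2 5
f 6 8 2
f 4 8 3
f 7 5 3
f 3 8 7
f 7 6 5
f 8 6 7
f 10 9 12
f 10 12 11
f 12 9 13
f 12 13 11
f 13 9 14
f 13 14 11
f 14 9 15
f 14 15 11
f 15 9 16
f 15 16 11
f 16 9 17
f 16 17 11
f 17 9 18
f 17 18 11
f 18 9 19
f 18 19 11
f 19 9 20
f 19 20 11
f 20 9 21
f 20 21 11
f 21 9 22
f 21 22 11
f 22 9 10
f 22 10 11



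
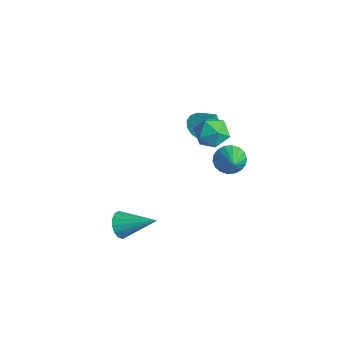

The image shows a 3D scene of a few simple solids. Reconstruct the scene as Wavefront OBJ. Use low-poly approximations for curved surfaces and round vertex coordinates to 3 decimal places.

v 2.505 1.764 2.29
v 2.936 2.489 2.616
v 3.404 0.891 3.044
v 3.835 1.616 3.37
v 2.988 1.438 3.632
v 2.432 1.977 3.165
v 3.908 1.403 2.495
v 3.352 1.942 2.028
v 3.803 2.266 2.743
v 3.234 2.288 3.445
v 3.106 1.092 2.215
v 2.537 1.114 2.917
v 0.789 2.845 0.715
v 1.386 2.167 0.605
v 1.351 3.135 1.965
v 1.588 2.513 0.434
v 1.608 2.935 0.327
v 1.439 3.336 0.31
v 1.122 3.625 0.385
v 0.729 3.735 0.536
v 0.349 3.641 0.728
v 0.071 3.365 0.917
v -0.043 2.97 1.06
v 0.033 2.546 1.124
v 0.283 2.191 1.094
v 0.649 1.985 0.978
v 1.047 1.977 0.801
v 1.654 -2.239 -3.39
v 2.171 -2.448 -3.892
v 2.986 -1.101 -2.49
v 2.005 -2.132 -4.044
v 1.744 -1.845 -4.022
v 1.46 -1.663 -3.83
v 1.227 -1.636 -3.521
v 1.109 -1.77 -3.176
v 1.137 -2.03 -2.889
v 1.303 -2.346 -2.736
v 1.563 -2.633 -2.758
v 1.848 -2.814 -2.95
v 2.08 -2.842 -3.26
v 2.199 -2.708 -3.604
v 2.328 3.272 -0.738
v 2.819 3.847 -0.997
v 3.572 2.648 0.238
v 2.668 3.995 -0.71
v 2.45 4 -0.429
v 2.208 3.86 -0.209
v 1.989 3.604 -0.094
v 1.837 3.282 -0.106
v 1.783 2.958 -0.243
v 1.836 2.696 -0.479
v 1.987 2.548 -0.765
v 2.205 2.544 -1.047
v 2.448 2.684 -1.267
v 2.666 2.94 -1.382
v 2.818 3.262 -1.37
v 2.872 3.586 -1.232
f 1 12 6
f 1 6 2
f 1 2 8
f 1 8 11
f 1 11 12
f 2 6 10
f 6 12 5
f 12 11 3
f 11 8 7
f 8 2 9
f 4 10 5
f 4 5 3
f 4 3 7
f 4 7 9
f 4 9 10
f 5 10 6
f 3 5 12
f 7 3 11
f 9 7 8
f 10 9 2
f 14 13 16
f 14 16 15
f 16 13 17
f 16 17 15
f 17 13 18
f 17 18 15
f 18 13 19
f 18 19 15
f 19 13 20
f 19 20 15
f 20 13 21
f 20 21 15
f 21 13 22
f 21 22 15
f 22 13 23
f 22 23 15
f 23 13 24
f 23 24 15
f 24 13 25
f 24 25 15
f 25 13 26
f 25 26 15
f 26 13 27
f 26 27 15
f 27 13 14
f 27 14 15
f 29 28 31
f 29 31 30
f 31 28 32
f 31 32 30
f 32 28 33
f 32 33 30
f 33 28 34
f 33 34 30
f 34 28 35
f 34 35 30
f 35 28 36
f 35 36 30
f 36 28 37
f 36 37 30
f 37 28 38
f 37 38 30
f 38 28 39
f 38 39 30
f 39 28 40
f 39 40 30
f 40 28 41
f 40 41 30
f 41 28 29
f 41 29 30
f 43 42 45
f 43 45 44
f 45 42 46
f 45 46 44
f 46 42 47
f 46 47 44
f 47 42 48
f 47 48 44
f 48 42 49
f 48 49 44
f 49 42 50
f 49 50 44
f 50 42 51
f 50 51 44
f 51 42 52
f 51 52 44
f 52 42 53
f 52 53 44
f 53 42 54
f 53 54 44
f 54 42 55
f 54 55 44
f 55 42 56
f 55 56 44
f 56 42 57
f 56 57 44
f 57 42 43
f 57 43 44



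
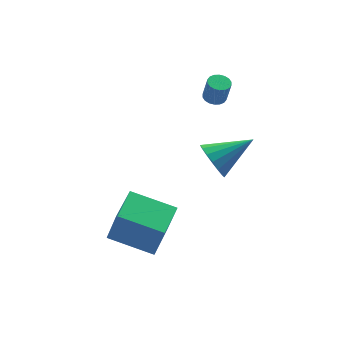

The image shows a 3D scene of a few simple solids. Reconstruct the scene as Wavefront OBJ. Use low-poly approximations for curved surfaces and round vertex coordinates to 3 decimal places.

v 2.375 3.491 3.141
v 2.776 3.835 3.175
v 2.887 3.593 4.294
v 2.485 3.249 4.259
v 2.588 3.969 3.223
v 2.699 3.727 4.341
v 2.358 4.008 3.254
v 2.469 3.767 4.373
v 2.131 3.945 3.263
v 2.242 3.704 4.382
v 1.952 3.792 3.247
v 2.063 3.551 4.366
v 1.857 3.579 3.211
v 1.968 3.338 4.33
v 1.864 3.349 3.161
v 1.975 3.108 4.279
v 1.973 3.147 3.106
v 2.084 2.905 4.225
v 2.161 3.013 3.059
v 2.272 2.771 4.177
v 2.391 2.973 3.027
v 2.502 2.732 4.146
v 2.618 3.036 3.018
v 2.729 2.795 4.137
v 2.797 3.189 3.034
v 2.908 2.948 4.153
v 2.892 3.402 3.07
v 3.003 3.161 4.189
v 2.885 3.632 3.121
v 2.996 3.391 4.239
v -3.875 0.383 -1.676
v -3.598 -0.074 0.106
v -2.759 1.669 -1.52
v -2.482 1.212 0.262
v -2.278 -0.932 -2.262
v -2.001 -1.389 -0.48
v -1.162 0.354 -2.106
v -0.885 -0.103 -0.324
v 1.32 1.323 0.869
v 1.693 0.945 0.057
v 3.18 1.217 1.771
v 1.746 1.403 0.001
v 1.702 1.842 0.144
v 1.57 2.163 0.453
v 1.381 2.291 0.857
v 1.178 2.197 1.264
v 1.008 1.903 1.58
v 0.909 1.476 1.734
v 0.904 1.014 1.689
v 0.995 0.623 1.456
v 1.16 0.392 1.089
v 1.362 0.374 0.671
v 1.554 0.574 0.298
f 2 1 5
f 2 5 3
f 3 5 6
f 3 6 4
f 5 1 7
f 5 7 6
f 6 7 8
f 6 8 4
f 7 1 9
f 7 9 8
f 8 9 10
f 8 10 4
f 9 1 11
f 9 11 10
f 10 11 12
f 10 12 4
f 11 1 13
f 11 13 12
f 12 13 14
f 12 14 4
f 13 1 15
f 13 15 14
f 14 15 16
f 14 16 4
f 15 1 17
f 15 17 16
f 16 17 18
f 16 18 4
f 17 1 19
f 17 19 18
f 18 19 20
f 18 20 4
f 19 1 21
f 19 21 20
f 20 21 22
f 20 22 4
f 21 1 23
f 21 23 22
f 22 23 24
f 22 24 4
f 23 1 25
f 23 25 24
f 24 25 26
f 24 26 4
f 25 1 27
f 25 27 26
f 26 27 28
f 26 28 4
f 27 1 29
f 27 29 28
f 28 29 30
f 28 30 4
f 29 1 2
f 29 2 30
f 30 2 3
f 30 3 4
f 32 34 31
f 35 32 31
f 31 34 33
f 33 35 31
f 32 38 34
f 36 32 35
f 36 38 32
f 34 38 33
f 37 35 33
f 33 38 37
f 37 36 35
f 38 36 37
f 40 39 42
f 40 42 41
f 42 39 43
f 42 43 41
f 43 39 44
f 43 44 41
f 44 39 45
f 44 45 41
f 45 39 46
f 45 46 41
f 46 39 47
f 46 47 41
f 47 39 48
f 47 48 41
f 48 39 49
f 48 49 41
f 49 39 50
f 49 50 41
f 50 39 51
f 50 51 41
f 51 39 52
f 51 52 41
f 52 39 53
f 52 53 41
f 53 39 40
f 53 40 41



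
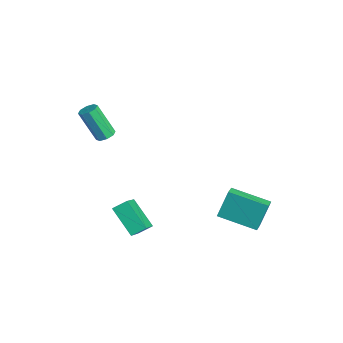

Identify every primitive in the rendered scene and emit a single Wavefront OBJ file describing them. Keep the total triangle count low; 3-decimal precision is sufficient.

v -3.462 -2.921 2.332
v -3.071 -2.631 2.588
v -3.687 -3.369 4.364
v -4.078 -3.659 4.108
v -3.432 -2.418 2.551
v -4.048 -3.155 4.328
v -3.811 -2.499 2.386
v -4.426 -3.237 4.163
v -3.985 -2.828 2.189
v -4.601 -3.565 3.966
v -3.853 -3.211 2.076
v -4.469 -3.949 3.852
v -3.492 -3.425 2.112
v -4.108 -4.162 3.889
v -3.114 -3.343 2.277
v -3.729 -4.081 4.054
v -2.939 -3.015 2.474
v -3.555 -3.752 4.251
v -1.29 -2.934 -1.627
v -0.021 -3.695 -0.551
v -1.209 -2.177 -1.188
v 0.06 -2.937 -0.111
v 0.06 -2.383 -2.829
v 1.329 -3.143 -1.752
v 0.141 -1.625 -2.389
v 1.41 -2.386 -1.313
v 0.182 1.973 -2.199
v -0.074 2.662 -0.688
v 1.474 3.644 -2.741
v 1.218 4.332 -1.231
v 0.862 1.548 -1.889
v 0.606 2.236 -0.379
v 2.154 3.218 -2.432
v 1.898 3.907 -0.921
f 2 1 5
f 2 5 3
f 3 5 6
f 3 6 4
f 5 1 7
f 5 7 6
f 6 7 8
f 6 8 4
f 7 1 9
f 7 9 8
f 8 9 10
f 8 10 4
f 9 1 11
f 9 11 10
f 10 11 12
f 10 12 4
f 11 1 13
f 11 13 12
f 12 13 14
f 12 14 4
f 13 1 15
f 13 15 14
f 14 15 16
f 14 16 4
f 15 1 17
f 15 17 16
f 16 17 18
f 16 18 4
f 17 1 2
f 17 2 18
f 18 2 3
f 18 3 4
f 20 22 19
f 23 20 19
f 19 22 21
f 21 23 19
f 20 26 22
f 24 20 23
f 24 26 20
f 22 26 21
f 25 23 21
f 21 26 25
f 25 24 23
f 26 24 25
f 28 30 27
f 31 28 27
f 27 30 29
f 29 31 27
f 28 34 30
f 32 28 31
f 32 34 28
f 30 34 29
f 33 31 29
f 29 34 33
f 33 32 31
f 34 32 33



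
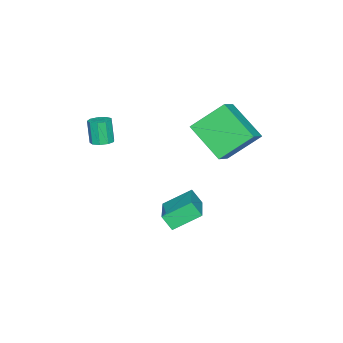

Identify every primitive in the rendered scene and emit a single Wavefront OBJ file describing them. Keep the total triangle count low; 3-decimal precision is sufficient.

v -3.096 0.9 0.32
v -3.577 -0.837 1.528
v -4.048 2.068 1.62
v -4.529 0.331 2.828
v -2.051 1.049 0.952
v -2.532 -0.688 2.16
v -3.003 2.217 2.252
v -3.484 0.48 3.46
v -3.074 -0.341 -3.074
v -3.028 -0.853 -2.372
v -1.355 0.656 -2.46
v -1.309 0.144 -1.758
v -2.211 -1.344 -3.862
v -2.165 -1.856 -3.16
v -0.492 -0.347 -3.248
v -0.446 -0.859 -2.546
v 0.227 -3.415 1.842
v 0.71 -3.22 1.986
v 0.475 -3.49 3.142
v -0.007 -3.685 2.998
v 0.457 -2.952 1.997
v 0.222 -3.221 3.153
v 0.096 -2.9 1.935
v -0.139 -3.169 3.091
v -0.203 -3.089 1.83
v -0.438 -3.359 2.986
v -0.301 -3.431 1.731
v -0.536 -3.701 2.887
v -0.151 -3.766 1.683
v -0.386 -4.035 2.839
v 0.175 -3.936 1.71
v -0.06 -4.206 2.866
v 0.526 -3.863 1.798
v 0.291 -4.132 2.954
v 0.738 -3.58 1.907
v 0.503 -3.85 3.063
f 2 4 1
f 5 2 1
f 1 4 3
f 3 5 1
f 2 8 4
f 6 2 5
f 6 8 2
f 4 8 3
f 7 5 3
f 3 8 7
f 7 6 5
f 8 6 7
f 10 12 9
f 13 10 9
f 9 12 11
f 11 13 9
f 10 16 12
f 14 10 13
f 14 16 10
f 12 16 11
f 15 13 11
f 11 16 15
f 15 14 13
f 16 14 15
f 18 17 21
f 18 21 19
f 19 21 22
f 19 22 20
f 21 17 23
f 21 23 22
f 22 23 24
f 22 24 20
f 23 17 25
f 23 25 24
f 24 25 26
f 24 26 20
f 25 17 27
f 25 27 26
f 26 27 28
f 26 28 20
f 27 17 29
f 27 29 28
f 28 29 30
f 28 30 20
f 29 17 31
f 29 31 30
f 30 31 32
f 30 32 20
f 31 17 33
f 31 33 32
f 32 33 34
f 32 34 20
f 33 17 35
f 33 35 34
f 34 35 36
f 34 36 20
f 35 17 18
f 35 18 36
f 36 18 19
f 36 19 20



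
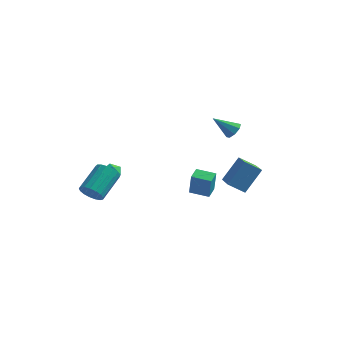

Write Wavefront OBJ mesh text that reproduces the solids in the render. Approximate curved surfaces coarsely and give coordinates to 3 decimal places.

v 2.749 3.516 -0.364
v 3.122 3.734 0.136
v 1.551 3.164 0.684
v 2.837 4.099 -0.067
v 2.502 4.122 -0.444
v 2.311 3.79 -0.773
v 2.377 3.297 -0.863
v 2.661 2.932 -0.66
v 2.997 2.909 -0.283
v 3.188 3.241 0.046
v -4.531 0.707 -3.467
v -3.996 1.13 -3.501
v -3.844 -0.15 -3.339
v -3.309 0.273 -3.373
v -3.726 0.292 -2.832
v -4.151 0.822 -2.911
v -3.689 0.158 -3.929
v -4.114 0.688 -4.008
v -3.476 0.792 -3.786
v -3.499 0.874 -3.108
v -4.341 0.106 -3.732
v -4.364 0.188 -3.054
v -3.443 -4.474 -2.145
v -3 -4.893 -1.628
v -2.554 -3.226 -0.658
v -2.997 -2.806 -1.175
v -2.752 -4.798 -1.905
v -2.307 -3.131 -0.934
v -2.663 -4.629 -2.236
v -2.218 -2.962 -1.266
v -2.753 -4.424 -2.547
v -2.307 -2.757 -1.577
v -3.001 -4.231 -2.766
v -2.555 -2.563 -1.795
v -3.349 -4.093 -2.843
v -2.904 -2.425 -1.872
v -3.72 -4.042 -2.759
v -3.274 -2.375 -1.789
v -4.027 -4.09 -2.536
v -3.581 -2.423 -1.565
v -4.2 -4.226 -2.222
v -3.754 -2.559 -1.252
v -4.2 -4.419 -1.891
v -3.754 -2.752 -0.921
v -4.026 -4.624 -1.619
v -3.58 -2.957 -0.648
v -3.719 -4.795 -1.467
v -3.273 -3.128 -0.496
v -3.348 -4.892 -1.47
v -2.903 -3.225 -0.499
v 4.52 -0.316 -3.131
v 3.518 -0.508 -2.5
v 3.719 1.376 -3.89
v 2.717 1.184 -3.259
v 5.243 0.676 -1.681
v 4.241 0.484 -1.05
v 4.442 2.368 -2.44
v 3.44 2.176 -1.809
v 1.171 -0.429 -3.671
v 1.335 -0.589 -2.209
v 1.203 0.516 -3.571
v 1.367 0.355 -2.109
v 2.393 -0.455 -3.811
v 2.557 -0.616 -2.349
v 2.425 0.489 -3.711
v 2.589 0.329 -2.249
f 2 1 4
f 2 4 3
f 4 1 5
f 4 5 3
f 5 1 6
f 5 6 3
f 6 1 7
f 6 7 3
f 7 1 8
f 7 8 3
f 8 1 9
f 8 9 3
f 9 1 10
f 9 10 3
f 10 1 2
f 10 2 3
f 11 22 16
f 11 16 12
f 11 12 18
f 11 18 21
f 11 21 22
f 12 16 20
f 16 22 15
f 22 21 13
f 21 18 17
f 18 12 19
f 14 20 15
f 14 15 13
f 14 13 17
f 14 17 19
f 14 19 20
f 15 20 16
f 13 15 22
f 17 13 21
f 19 17 18
f 20 19 12
f 24 23 27
f 24 27 25
f 25 27 28
f 25 28 26
f 27 23 29
f 27 29 28
f 28 29 30
f 28 30 26
f 29 23 31
f 29 31 30
f 30 31 32
f 30 32 26
f 31 23 33
f 31 33 32
f 32 33 34
f 32 34 26
f 33 23 35
f 33 35 34
f 34 35 36
f 34 36 26
f 35 23 37
f 35 37 36
f 36 37 38
f 36 38 26
f 37 23 39
f 37 39 38
f 38 39 40
f 38 40 26
f 39 23 41
f 39 41 40
f 40 41 42
f 40 42 26
f 41 23 43
f 41 43 42
f 42 43 44
f 42 44 26
f 43 23 45
f 43 45 44
f 44 45 46
f 44 46 26
f 45 23 47
f 45 47 46
f 46 47 48
f 46 48 26
f 47 23 49
f 47 49 48
f 48 49 50
f 48 50 26
f 49 23 24
f 49 24 50
f 50 24 25
f 50 25 26
f 52 54 51
f 55 52 51
f 51 54 53
f 53 55 51
f 52 58 54
f 56 52 55
f 56 58 52
f 54 58 53
f 57 55 53
f 53 58 57
f 57 56 55
f 58 56 57
f 60 62 59
f 63 60 59
f 59 62 61
f 61 63 59
f 60 66 62
f 64 60 63
f 64 66 60
f 62 66 61
f 65 63 61
f 61 66 65
f 65 64 63
f 66 64 65



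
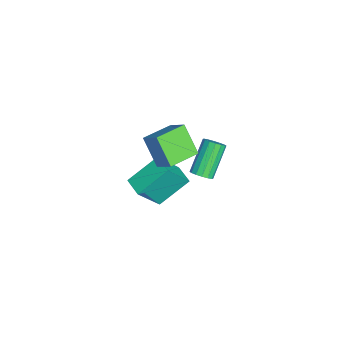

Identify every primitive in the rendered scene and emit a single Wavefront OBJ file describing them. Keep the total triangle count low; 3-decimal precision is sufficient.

v -2.842 -3.824 -3.536
v -2.135 -4.911 -1.808
v -3.566 -2.294 -2.277
v -2.859 -3.38 -0.549
v -1.821 -3.28 -3.611
v -1.114 -4.366 -1.883
v -2.545 -1.749 -2.352
v -1.838 -2.836 -0.624
v 0.139 -1.199 1.215
v 0.465 -0.687 1.268
v -0.792 -0.029 2.677
v -1.119 -0.541 2.625
v 0.25 -0.624 1.046
v -1.007 0.034 2.455
v 0.004 -0.715 0.869
v -1.253 -0.057 2.279
v -0.205 -0.936 0.786
v -1.462 -0.278 2.195
v -0.323 -1.227 0.817
v -1.58 -0.569 2.227
v -0.316 -1.511 0.955
v -1.574 -0.853 2.365
v -0.188 -1.711 1.163
v -1.445 -1.053 2.572
v 0.027 -1.774 1.385
v -1.23 -1.116 2.794
v 0.273 -1.683 1.561
v -0.984 -1.025 2.971
v 0.482 -1.462 1.645
v -0.775 -0.804 3.054
v 0.6 -1.171 1.613
v -0.657 -0.513 3.023
v 0.594 -0.887 1.475
v -0.664 -0.229 2.885
v -0.312 -4.039 3.858
v 0.464 -3.368 4.736
v -1.372 -2.712 3.782
v -0.596 -2.041 4.659
v 0.636 -3.359 2.501
v 1.412 -2.688 3.378
v -0.424 -2.032 2.424
v 0.352 -1.361 3.302
f 2 4 1
f 5 2 1
f 1 4 3
f 3 5 1
f 2 8 4
f 6 2 5
f 6 8 2
f 4 8 3
f 7 5 3
f 3 8 7
f 7 6 5
f 8 6 7
f 10 9 13
f 10 13 11
f 11 13 14
f 11 14 12
f 13 9 15
f 13 15 14
f 14 15 16
f 14 16 12
f 15 9 17
f 15 17 16
f 16 17 18
f 16 18 12
f 17 9 19
f 17 19 18
f 18 19 20
f 18 20 12
f 19 9 21
f 19 21 20
f 20 21 22
f 20 22 12
f 21 9 23
f 21 23 22
f 22 23 24
f 22 24 12
f 23 9 25
f 23 25 24
f 24 25 26
f 24 26 12
f 25 9 27
f 25 27 26
f 26 27 28
f 26 28 12
f 27 9 29
f 27 29 28
f 28 29 30
f 28 30 12
f 29 9 31
f 29 31 30
f 30 31 32
f 30 32 12
f 31 9 33
f 31 33 32
f 32 33 34
f 32 34 12
f 33 9 10
f 33 10 34
f 34 10 11
f 34 11 12
f 36 38 35
f 39 36 35
f 35 38 37
f 37 39 35
f 36 42 38
f 40 36 39
f 40 42 36
f 38 42 37
f 41 39 37
f 37 42 41
f 41 40 39
f 42 40 41



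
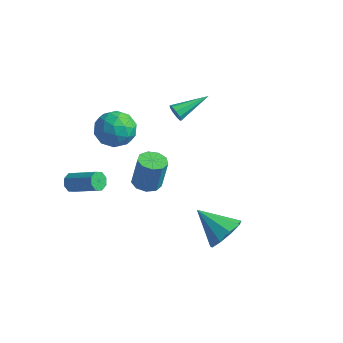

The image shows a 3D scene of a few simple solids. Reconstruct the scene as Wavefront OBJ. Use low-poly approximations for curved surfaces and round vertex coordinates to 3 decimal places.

v 0.131 -2.364 0.705
v 0.798 -2.047 0.572
v 1.035 -1.839 2.263
v 0.369 -2.156 2.395
v 0.431 -1.688 0.579
v 0.669 -1.48 2.27
v -0.076 -1.646 0.645
v 0.162 -1.437 2.336
v -0.486 -1.939 0.739
v -0.248 -1.731 2.43
v -0.607 -2.432 0.817
v -0.37 -2.223 2.508
v -0.383 -2.892 0.842
v -0.145 -2.684 2.533
v 0.082 -3.106 0.803
v 0.319 -2.898 2.494
v 0.57 -2.972 0.718
v 0.807 -2.764 2.409
v 0.852 -2.554 0.627
v 1.09 -2.346 2.317
v -1.316 1.853 2.28
v -1.043 1.888 1.815
v -0.544 3.547 2.86
v -1.373 2.05 1.78
v -1.676 2.121 1.978
v -1.811 2.066 2.318
v -1.715 1.912 2.639
v -1.432 1.73 2.793
v -1.095 1.606 2.706
v -0.862 1.598 2.42
v -0.841 1.709 2.068
v -3.153 -4.028 0.094
v -2.877 -4.152 -0.377
v -1.311 -3.975 0.494
v -1.587 -3.852 0.966
v -2.948 -3.731 -0.334
v -1.382 -3.555 0.537
v -3.139 -3.485 -0.04
v -1.574 -3.308 0.831
v -3.338 -3.557 0.333
v -1.773 -3.38 1.204
v -3.429 -3.905 0.566
v -1.863 -3.728 1.437
v -3.358 -4.325 0.523
v -1.792 -4.149 1.394
v -3.166 -4.572 0.229
v -1.601 -4.395 1.1
v -2.967 -4.5 -0.144
v -1.402 -4.323 0.727
v -2.619 -1.539 3.83
v -1.585 -1.201 3.641
v -2.095 -3.239 3.659
v -1.061 -2.901 3.47
v -1.506 -2.78 4.473
v -1.831 -1.73 4.579
v -1.849 -2.71 2.721
v -2.174 -1.66 2.827
v -1.11 -1.925 2.956
v -0.898 -1.968 4.038
v -2.782 -2.472 3.262
v -2.57 -2.515 4.344
v -2.148 -1.221 3.75
v -1.532 -3.219 3.55
v -1.794 -3.148 4.139
v -1.186 -2.949 4.028
v -2.292 -1.532 4.301
v -1.685 -1.333 4.19
v -1.638 -2.261 4.68
v -1.995 -3.107 3.11
v -1.388 -2.908 2.999
v -2.494 -1.491 3.272
v -1.886 -1.292 3.161
v -2.042 -2.179 2.62
v -1.261 -1.448 3.237
v -0.953 -2.447 3.136
v -1.416 -2.335 2.696
v -1.607 -1.717 2.758
v -1.136 -1.473 3.873
v -0.828 -2.472 3.773
v -1.09 -2.401 4.362
v -1.28 -1.784 4.424
v -0.857 -1.899 3.47
v -2.852 -1.968 3.527
v -2.544 -2.967 3.427
v -2.4 -2.656 2.876
v -2.59 -2.039 2.938
v -2.727 -1.993 4.164
v -2.419 -2.992 4.063
v -2.073 -2.723 4.542
v -2.264 -2.105 4.604
v -2.823 -2.541 3.83
v 3.842 -0.962 -2.305
v 4.405 -0.636 -1.455
v 2.238 -1.138 -1.175
v 4.104 -0.06 -1.792
v 3.681 0.094 -2.369
v 3.333 -0.246 -2.916
v 3.224 -0.921 -3.177
v 3.404 -1.615 -3.03
v 3.789 -2.003 -2.544
v 4.199 -1.904 -1.945
v 4.442 -1.364 -1.515
f 2 1 5
f 2 5 3
f 3 5 6
f 3 6 4
f 5 1 7
f 5 7 6
f 6 7 8
f 6 8 4
f 7 1 9
f 7 9 8
f 8 9 10
f 8 10 4
f 9 1 11
f 9 11 10
f 10 11 12
f 10 12 4
f 11 1 13
f 11 13 12
f 12 13 14
f 12 14 4
f 13 1 15
f 13 15 14
f 14 15 16
f 14 16 4
f 15 1 17
f 15 17 16
f 16 17 18
f 16 18 4
f 17 1 19
f 17 19 18
f 18 19 20
f 18 20 4
f 19 1 2
f 19 2 20
f 20 2 3
f 20 3 4
f 22 21 24
f 22 24 23
f 24 21 25
f 24 25 23
f 25 21 26
f 25 26 23
f 26 21 27
f 26 27 23
f 27 21 28
f 27 28 23
f 28 21 29
f 28 29 23
f 29 21 30
f 29 30 23
f 30 21 31
f 30 31 23
f 31 21 22
f 31 22 23
f 33 32 36
f 33 36 34
f 34 36 37
f 34 37 35
f 36 32 38
f 36 38 37
f 37 38 39
f 37 39 35
f 38 32 40
f 38 40 39
f 39 40 41
f 39 41 35
f 40 32 42
f 40 42 41
f 41 42 43
f 41 43 35
f 42 32 44
f 42 44 43
f 43 44 45
f 43 45 35
f 44 32 46
f 44 46 45
f 45 46 47
f 45 47 35
f 46 32 48
f 46 48 47
f 47 48 49
f 47 49 35
f 48 32 33
f 48 33 49
f 49 33 34
f 49 34 35
f 50 87 66
f 87 61 90
f 66 90 55
f 87 90 66
f 50 66 62
f 66 55 67
f 62 67 51
f 66 67 62
f 50 62 71
f 62 51 72
f 71 72 57
f 62 72 71
f 50 71 83
f 71 57 86
f 83 86 60
f 71 86 83
f 50 83 87
f 83 60 91
f 87 91 61
f 83 91 87
f 51 67 78
f 67 55 81
f 78 81 59
f 67 81 78
f 55 90 68
f 90 61 89
f 68 89 54
f 90 89 68
f 61 91 88
f 91 60 84
f 88 84 52
f 91 84 88
f 60 86 85
f 86 57 73
f 85 73 56
f 86 73 85
f 57 72 77
f 72 51 74
f 77 74 58
f 72 74 77
f 53 79 65
f 79 59 80
f 65 80 54
f 79 80 65
f 53 65 63
f 65 54 64
f 63 64 52
f 65 64 63
f 53 63 70
f 63 52 69
f 70 69 56
f 63 69 70
f 53 70 75
f 70 56 76
f 75 76 58
f 70 76 75
f 53 75 79
f 75 58 82
f 79 82 59
f 75 82 79
f 54 80 68
f 80 59 81
f 68 81 55
f 80 81 68
f 52 64 88
f 64 54 89
f 88 89 61
f 64 89 88
f 56 69 85
f 69 52 84
f 85 84 60
f 69 84 85
f 58 76 77
f 76 56 73
f 77 73 57
f 76 73 77
f 59 82 78
f 82 58 74
f 78 74 51
f 82 74 78
f 93 92 95
f 93 95 94
f 95 92 96
f 95 96 94
f 96 92 97
f 96 97 94
f 97 92 98
f 97 98 94
f 98 92 99
f 98 99 94
f 99 92 100
f 99 100 94
f 100 92 101
f 100 101 94
f 101 92 102
f 101 102 94
f 102 92 93
f 102 93 94

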